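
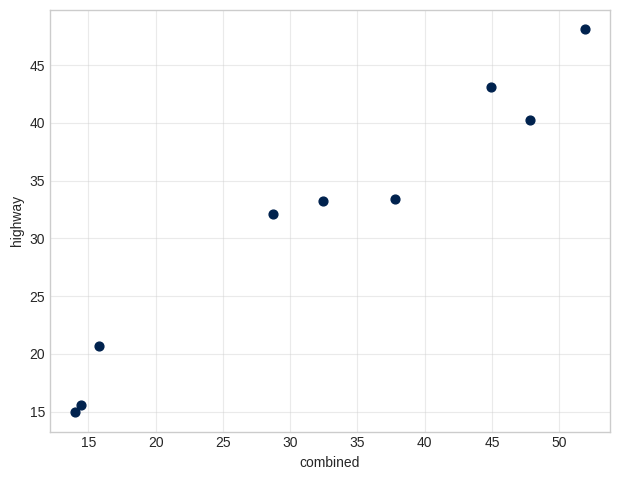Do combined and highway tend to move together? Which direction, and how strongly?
positive, strong

Points are positively correlated; strong (|r| ≈ 1.0).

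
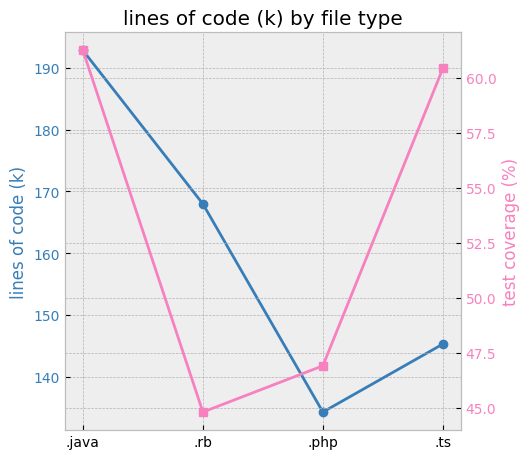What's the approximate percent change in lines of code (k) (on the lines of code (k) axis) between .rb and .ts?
≈ -14.7%

.rb ≈ 170, .ts ≈ 145; (145 − 170) / 170 ≈ -14.7%.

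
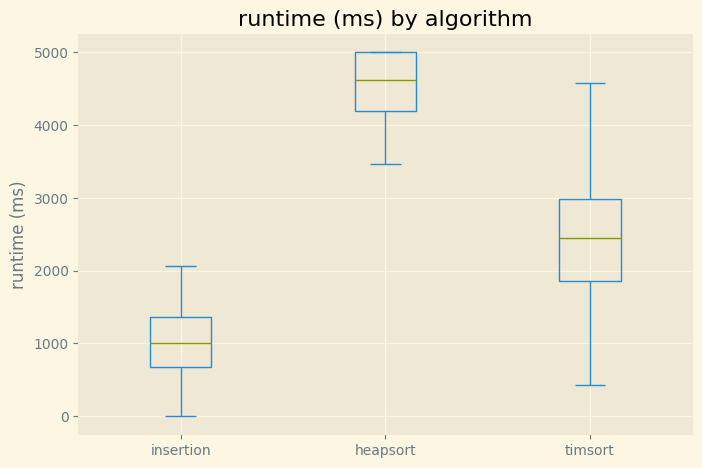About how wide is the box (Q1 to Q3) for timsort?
Q3 ≈ 3000, Q1 ≈ 2000; IQR ≈ 1000.

≈ 1000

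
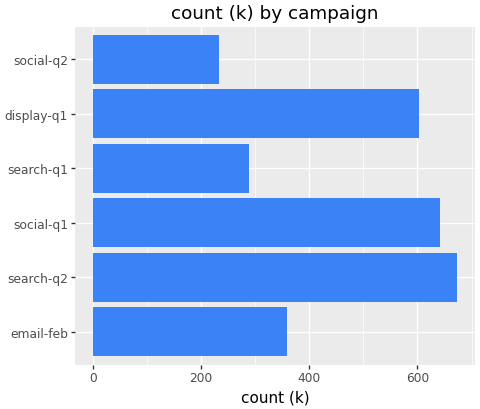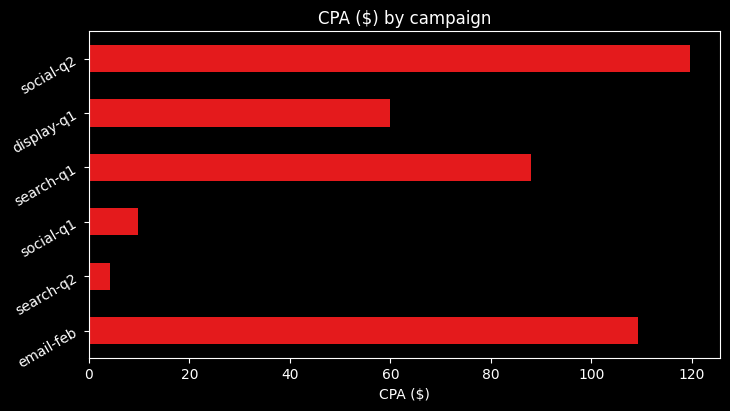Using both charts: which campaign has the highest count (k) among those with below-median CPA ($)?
search-q2

Chart 2 median CPA ($) ≈ 80; below-median campaigns: search-q2, social-q1, display-q1. Among those, search-q2 has the highest count (k) (≈ 700).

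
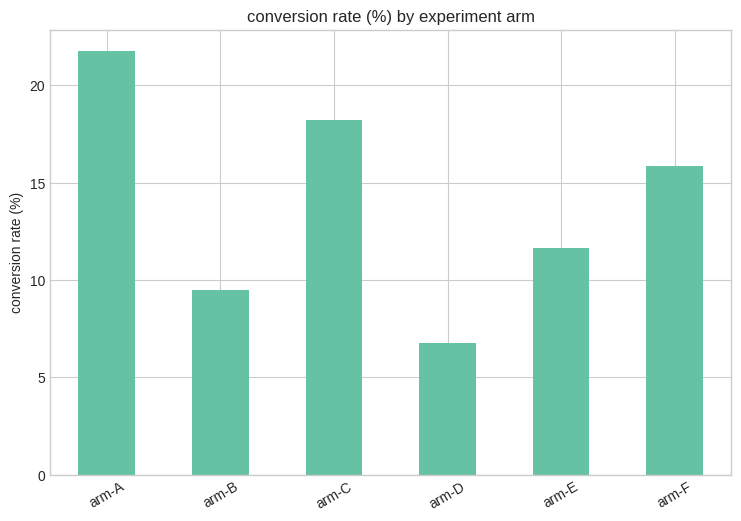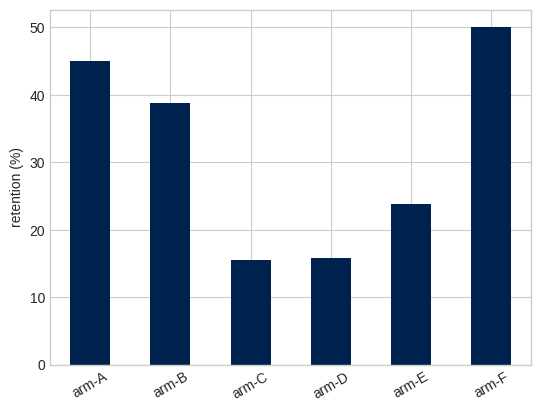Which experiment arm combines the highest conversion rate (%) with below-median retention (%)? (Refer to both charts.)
Chart 2 median retention (%) ≈ 30; below-median experiment arms: arm-C, arm-D, arm-E. Among those, arm-C has the highest conversion rate (%) (≈ 18).

arm-C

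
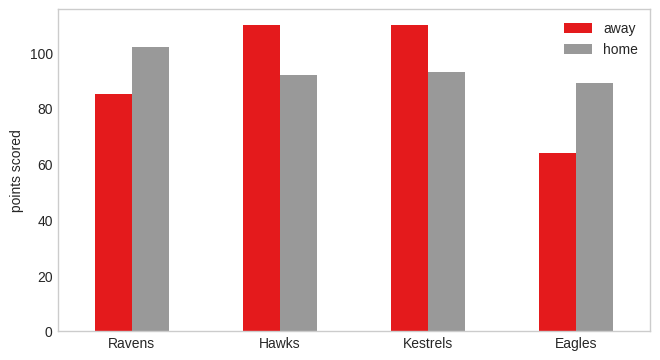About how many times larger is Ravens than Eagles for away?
Ravens ≈ 80, Eagles ≈ 60; 80/60 ≈ 1.33.

≈ 1.33×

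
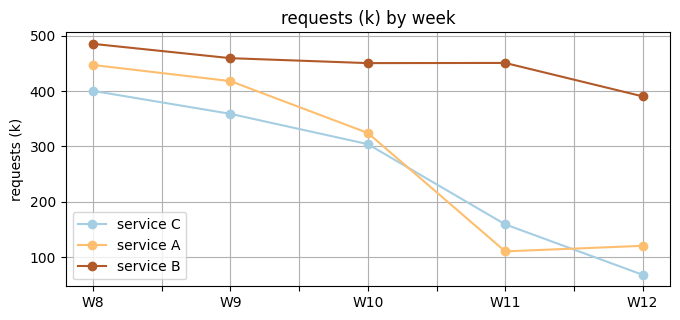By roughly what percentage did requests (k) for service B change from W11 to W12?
W11 ≈ 450, W12 ≈ 400; (400 − 450) / 450 ≈ -11.1%.

≈ -11.1%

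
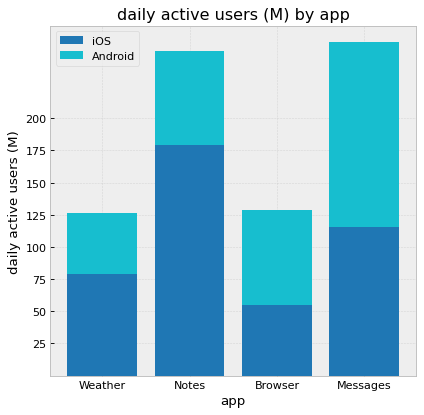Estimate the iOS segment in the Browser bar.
iOS top ≈ 50, bottom ≈ 0; segment ≈ 50.

≈ 50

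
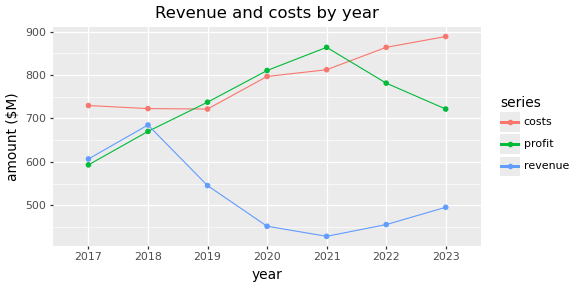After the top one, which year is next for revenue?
2017

Top 3 for revenue: 2018 ≈ 700, 2017 ≈ 600, 2019 ≈ 550.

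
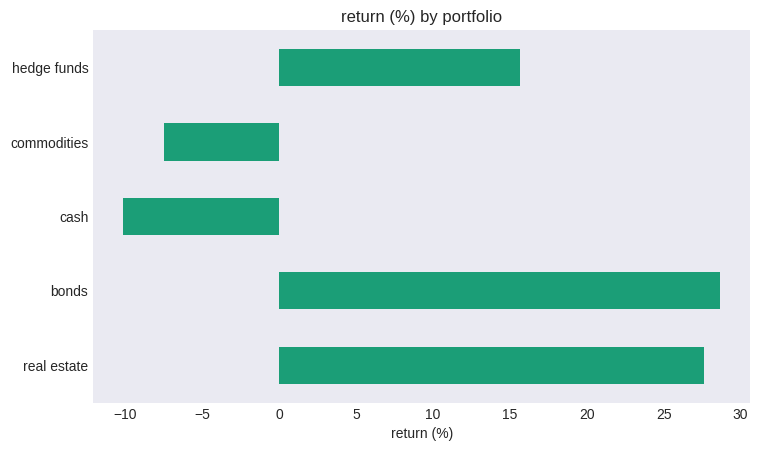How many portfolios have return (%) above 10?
3

Above 10: real estate, bonds, hedge funds.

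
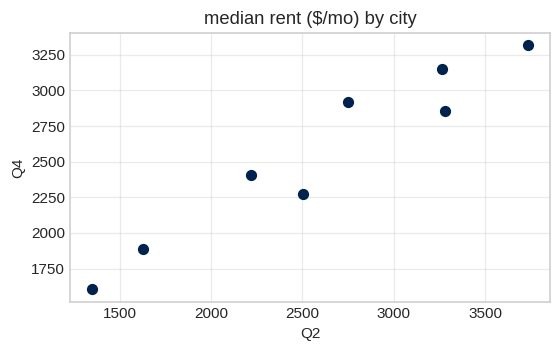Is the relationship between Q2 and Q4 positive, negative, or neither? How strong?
Points are positively correlated; strong (|r| ≈ 1.0).

positive, strong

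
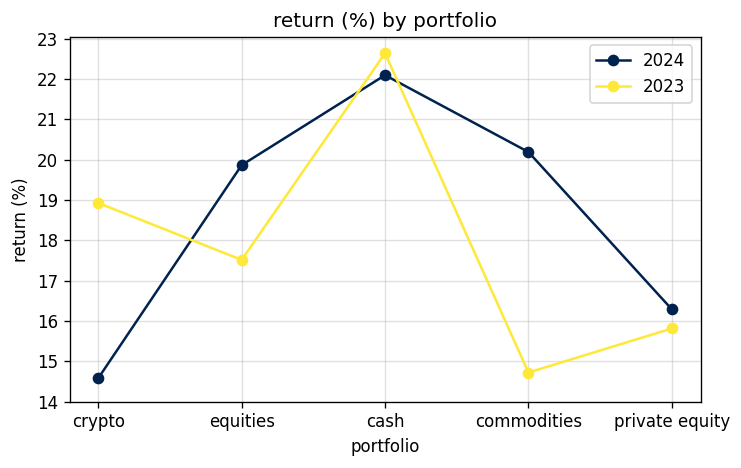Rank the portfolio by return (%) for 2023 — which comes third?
equities

Top 4 for 2023: cash ≈ 23, crypto ≈ 19, equities ≈ 18, private equity ≈ 16.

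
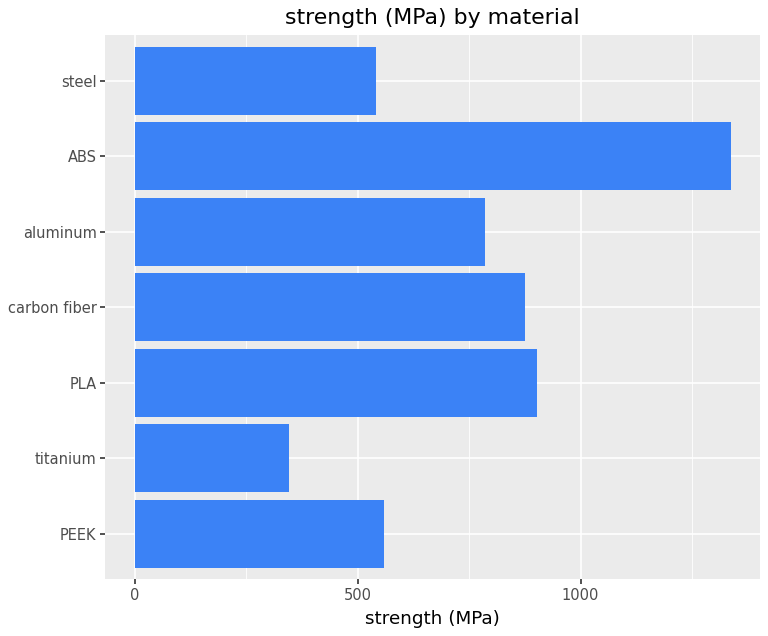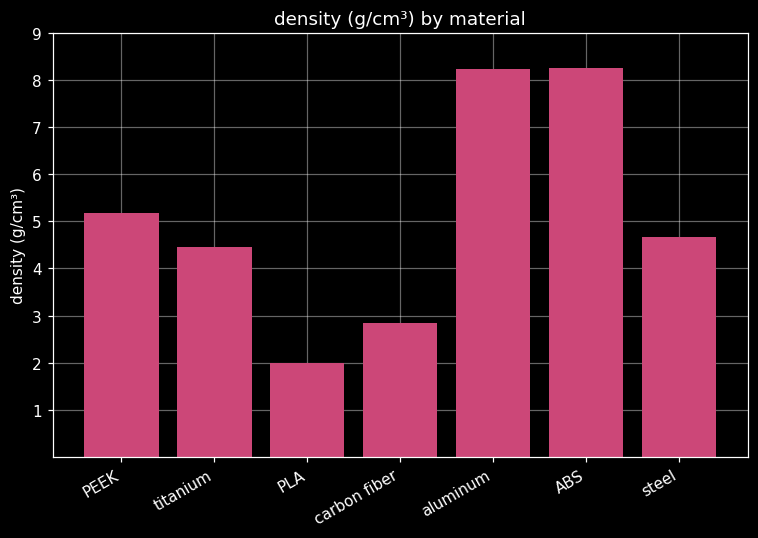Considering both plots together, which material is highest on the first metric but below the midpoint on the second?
PLA

Chart 2 median density (g/cm³) ≈ 5; below-median materials: titanium, PLA, carbon fiber. Among those, PLA has the highest strength (MPa) (≈ 1000).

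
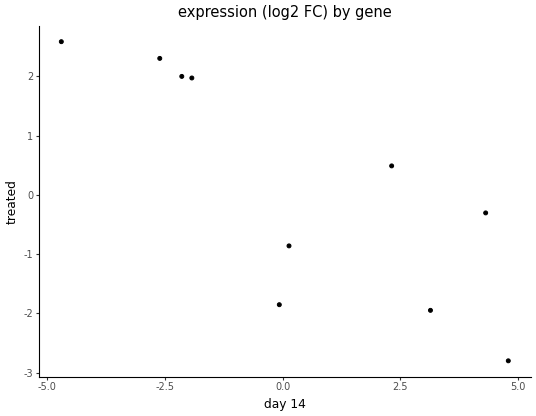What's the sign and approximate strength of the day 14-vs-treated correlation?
Points are negatively correlated; strong (|r| ≈ 0.8).

negative, strong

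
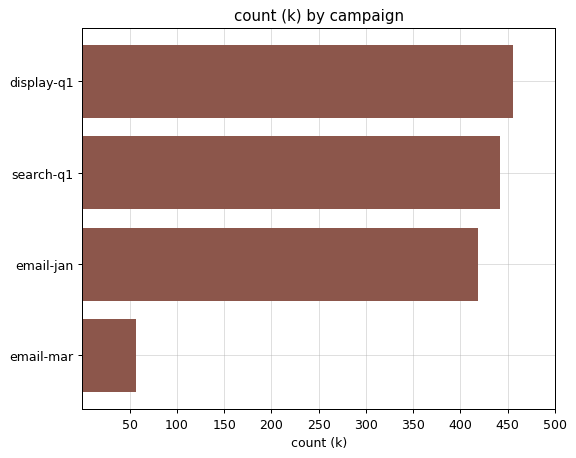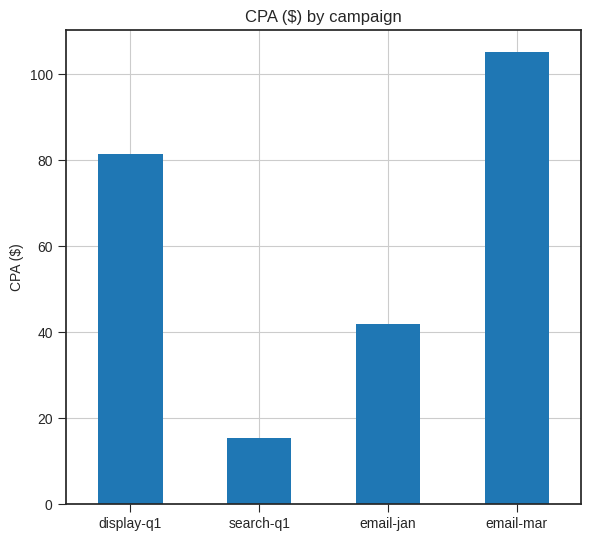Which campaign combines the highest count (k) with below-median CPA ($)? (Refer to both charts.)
Chart 2 median CPA ($) ≈ 60; below-median campaigns: search-q1, email-jan. Among those, search-q1 has the highest count (k) (≈ 450).

search-q1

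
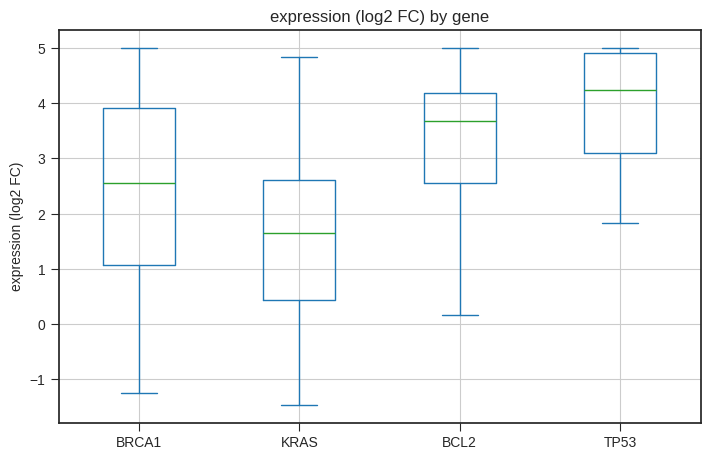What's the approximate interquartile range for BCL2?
≈ 1.5

Q3 ≈ 4.0, Q1 ≈ 2.5; IQR ≈ 1.5.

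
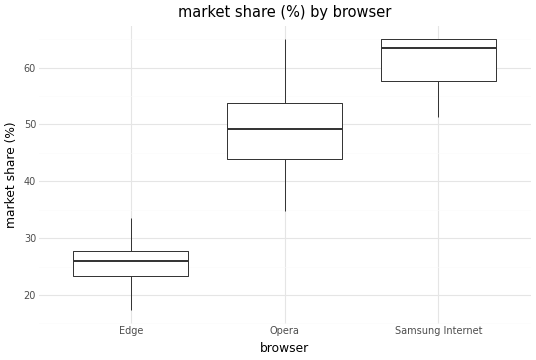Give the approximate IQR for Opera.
Q3 ≈ 55, Q1 ≈ 45; IQR ≈ 10.

≈ 10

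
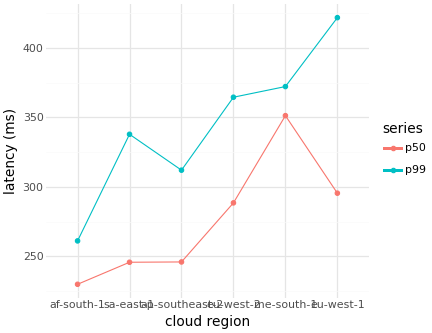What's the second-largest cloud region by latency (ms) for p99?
me-south-1

Top 3 for p99: eu-west-1 ≈ 420, me-south-1 ≈ 380, eu-west-2 ≈ 360.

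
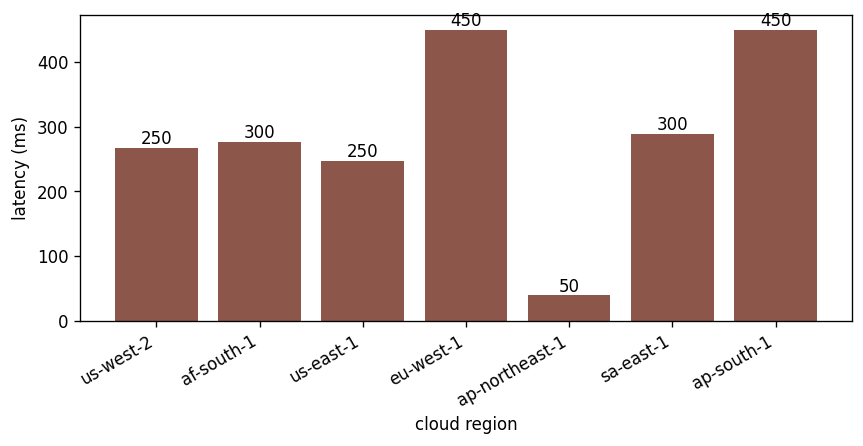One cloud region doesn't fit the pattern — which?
ap-northeast-1 ≈ 50; the rest sit between ≈ 250 and ≈ 450.

ap-northeast-1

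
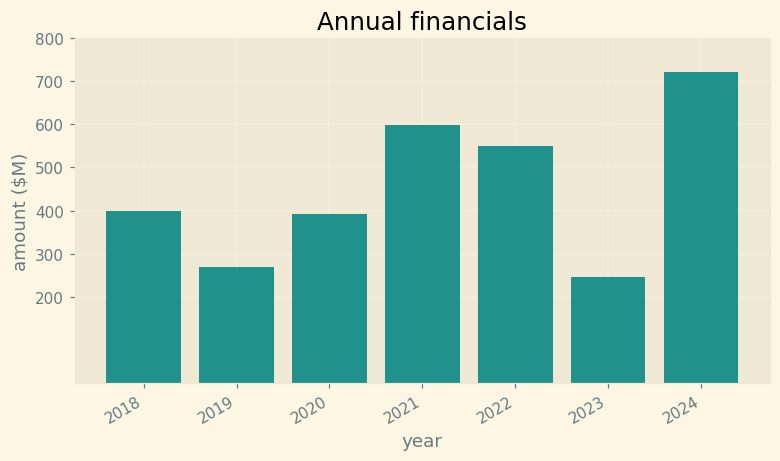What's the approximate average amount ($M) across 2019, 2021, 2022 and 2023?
≈ 400

(300 + 600 + 500 + 200) / 4 ≈ 400.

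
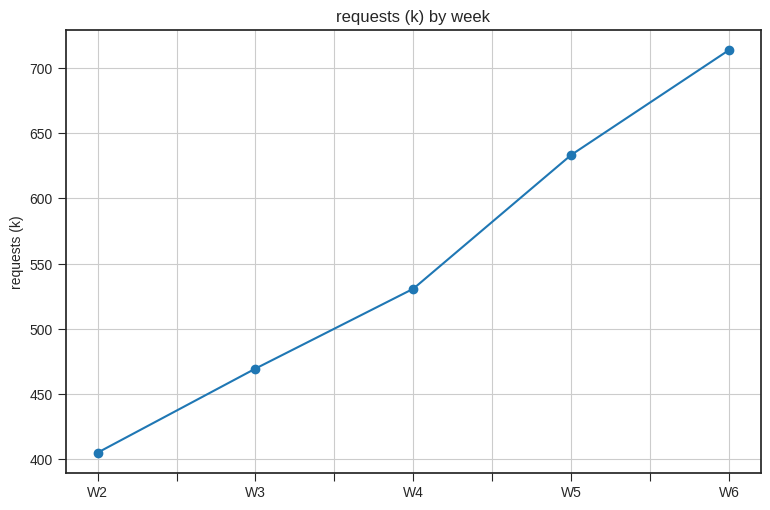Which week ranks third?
Top 4: W6 ≈ 700, W5 ≈ 650, W4 ≈ 550, W3 ≈ 450.

W4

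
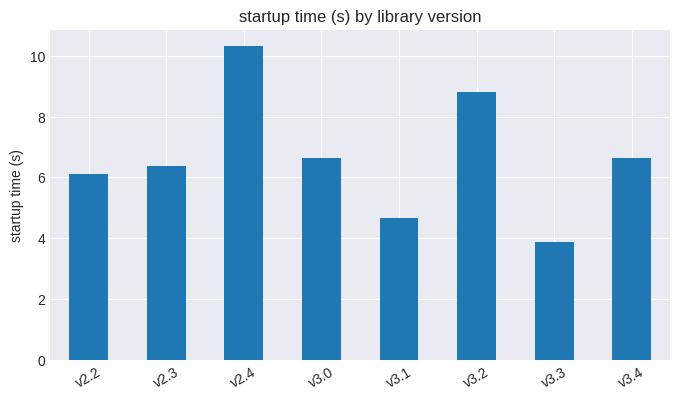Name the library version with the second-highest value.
v3.2

Top 3: v2.4 ≈ 10, v3.2 ≈ 9, v3.4 ≈ 7.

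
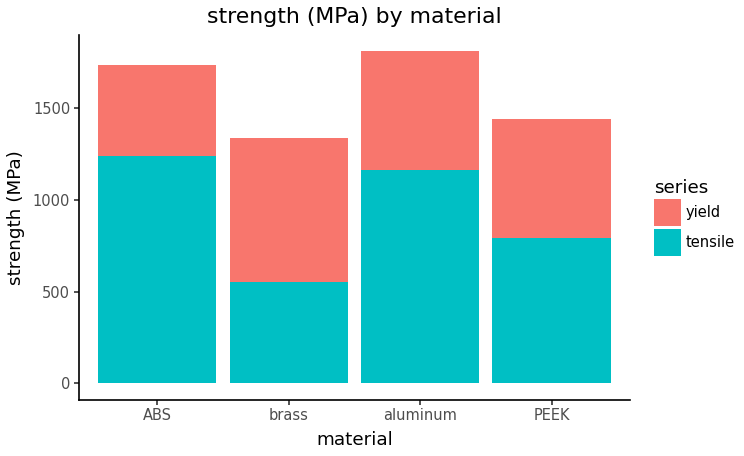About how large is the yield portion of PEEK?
≈ 600

yield top ≈ 1400, bottom ≈ 800; segment ≈ 600.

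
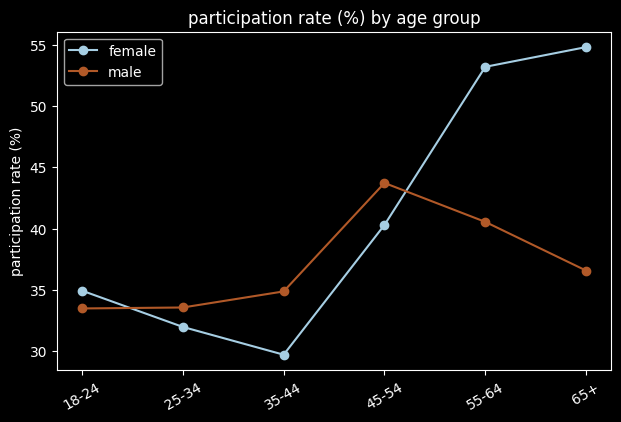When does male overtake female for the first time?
25-34

18-24: male ≈ 35 vs female ≈ 35 (not yet); 25-34: male ≈ 35 vs female ≈ 30 (first crossover).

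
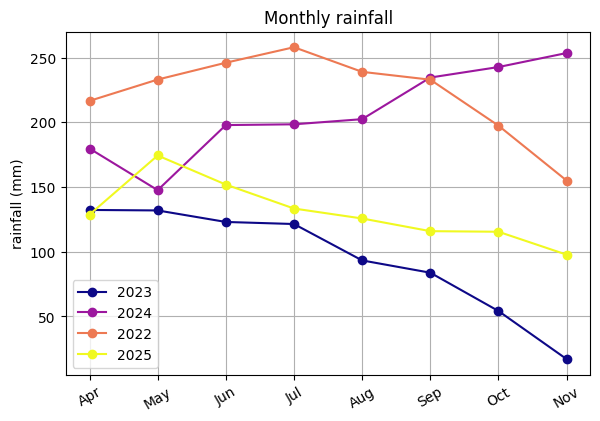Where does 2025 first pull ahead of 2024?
Apr: 2025 ≈ 125 vs 2024 ≈ 175 (not yet); May: 2025 ≈ 175 vs 2024 ≈ 150 (first crossover).

May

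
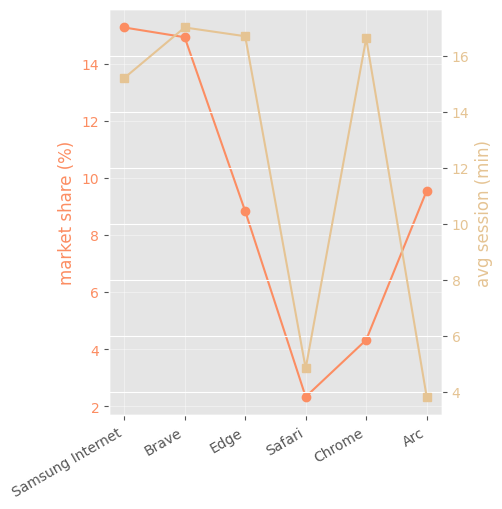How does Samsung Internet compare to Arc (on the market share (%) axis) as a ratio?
≈ 1.6×

Samsung Internet ≈ 16, Arc ≈ 10; 16/10 ≈ 1.6.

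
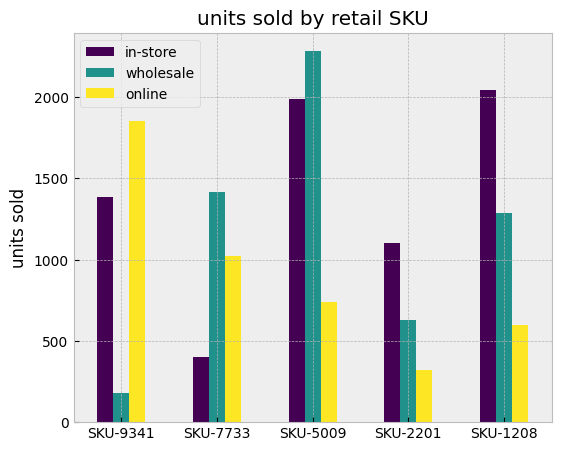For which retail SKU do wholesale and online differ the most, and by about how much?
SKU-9341, ≈ 1600

SKU-9341: wholesale ≈ 200, online ≈ 1800 → gap ≈ 1600. Next-largest (SKU-5009) is only ≈ 1400.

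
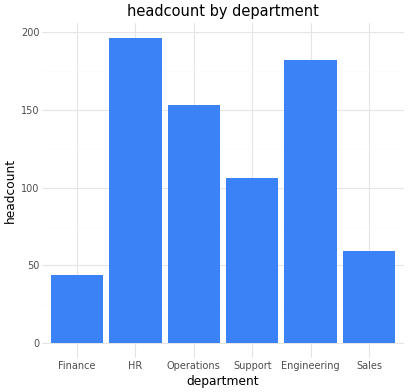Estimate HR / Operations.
≈ 1.25×

HR ≈ 200, Operations ≈ 160; 200/160 ≈ 1.25.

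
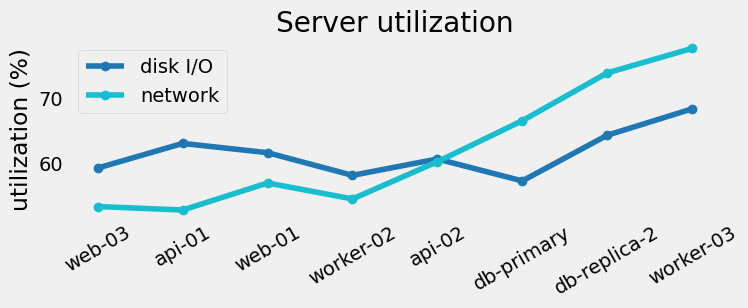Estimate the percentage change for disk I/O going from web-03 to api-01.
≈ +8.3%

web-03 ≈ 60, api-01 ≈ 65; (65 − 60) / 60 ≈ +8.3%.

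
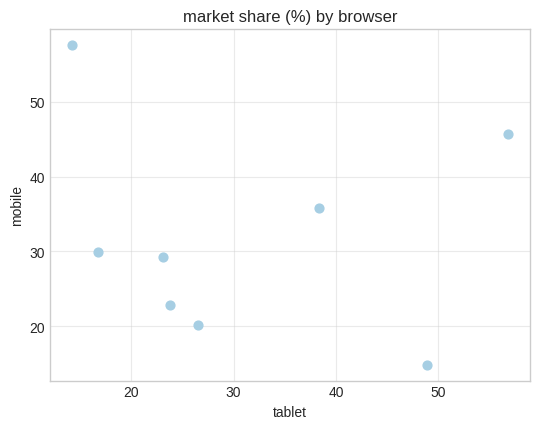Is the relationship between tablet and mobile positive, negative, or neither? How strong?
Points are roughly uncorrelated; weak (|r| ≈ 0.1).

no clear correlation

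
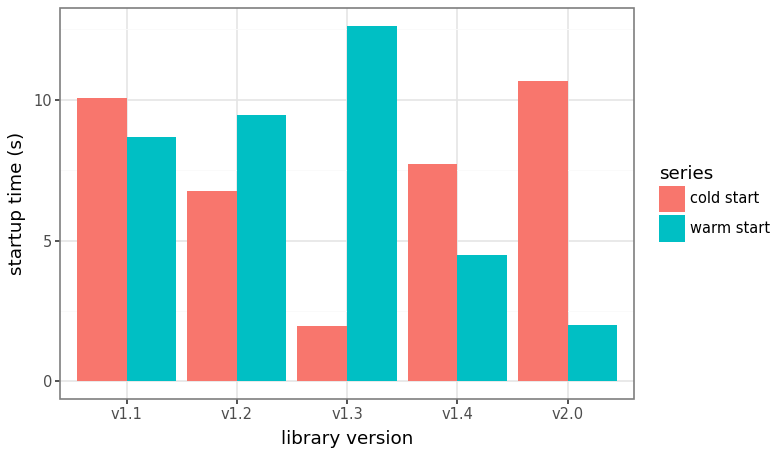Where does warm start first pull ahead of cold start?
v1.1: warm start ≈ 8 vs cold start ≈ 10 (not yet); v1.2: warm start ≈ 10 vs cold start ≈ 6 (first crossover).

v1.2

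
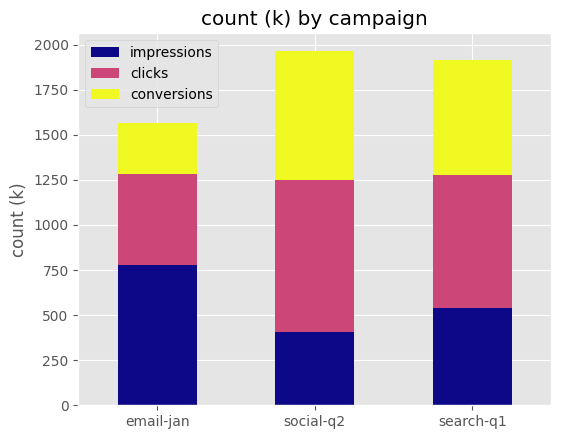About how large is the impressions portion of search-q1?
impressions top ≈ 600, bottom ≈ 0; segment ≈ 600.

≈ 600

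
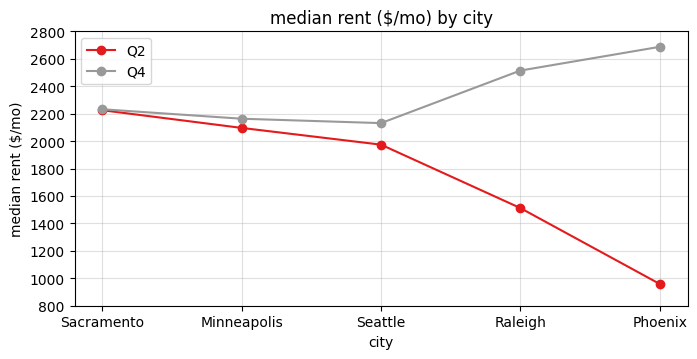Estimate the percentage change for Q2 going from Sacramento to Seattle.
≈ -9.1%

Sacramento ≈ 2200, Seattle ≈ 2000; (2000 − 2200) / 2200 ≈ -9.1%.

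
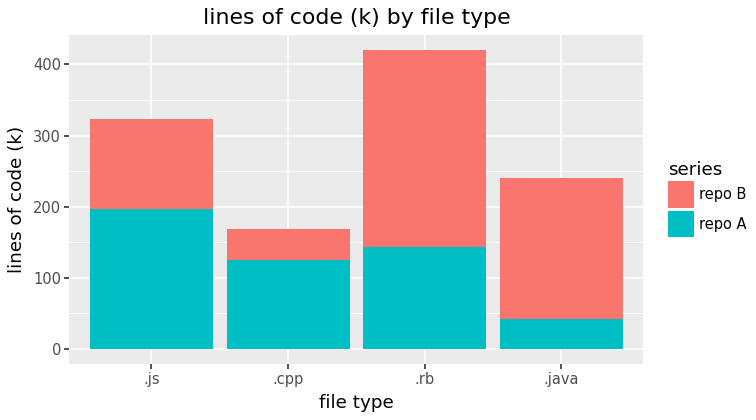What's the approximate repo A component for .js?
≈ 200

repo A top ≈ 200, bottom ≈ 0; segment ≈ 200.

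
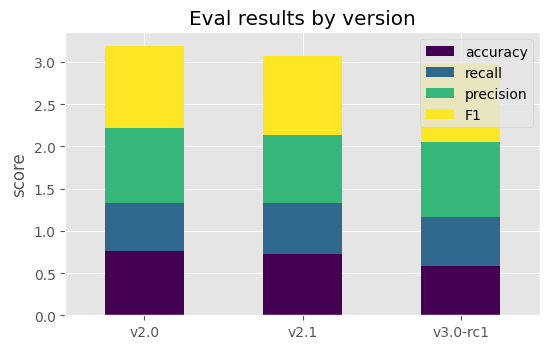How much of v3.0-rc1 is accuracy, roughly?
≈ 0.5

accuracy top ≈ 0.5, bottom ≈ 0.0; segment ≈ 0.5.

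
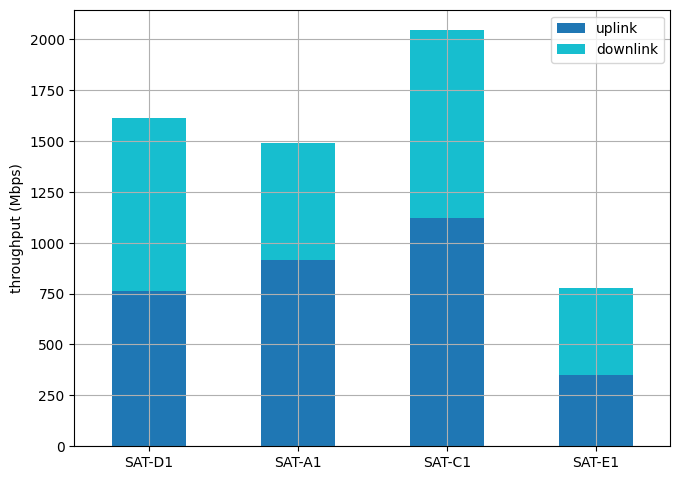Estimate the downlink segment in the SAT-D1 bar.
≈ 800

downlink top ≈ 1600, bottom ≈ 800; segment ≈ 800.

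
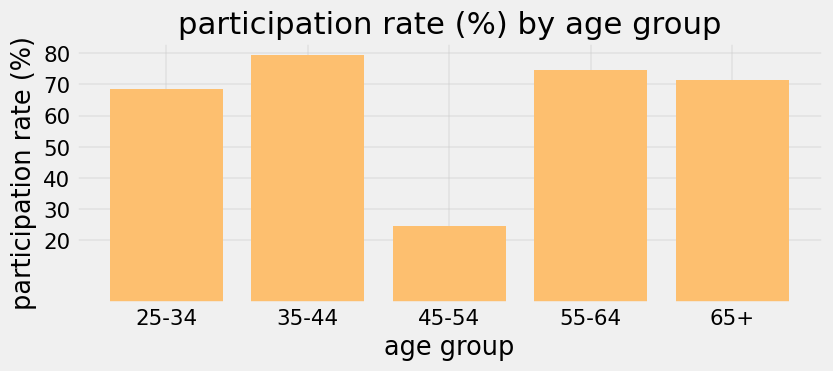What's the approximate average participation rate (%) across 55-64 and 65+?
(70 + 70) / 2 ≈ 70.

≈ 70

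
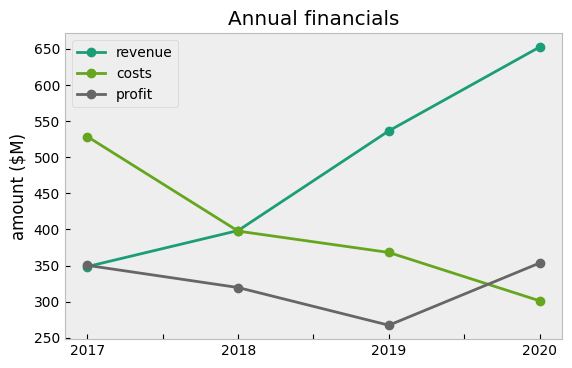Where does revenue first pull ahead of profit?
2018

2017: revenue ≈ 350 vs profit ≈ 350 (not yet); 2018: revenue ≈ 400 vs profit ≈ 300 (first crossover).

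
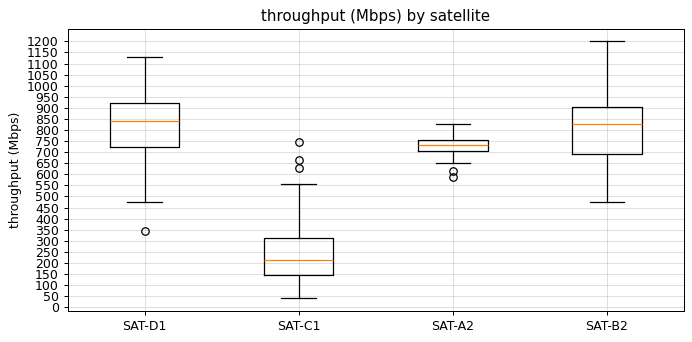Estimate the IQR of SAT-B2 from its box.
≈ 200

Q3 ≈ 900, Q1 ≈ 700; IQR ≈ 200.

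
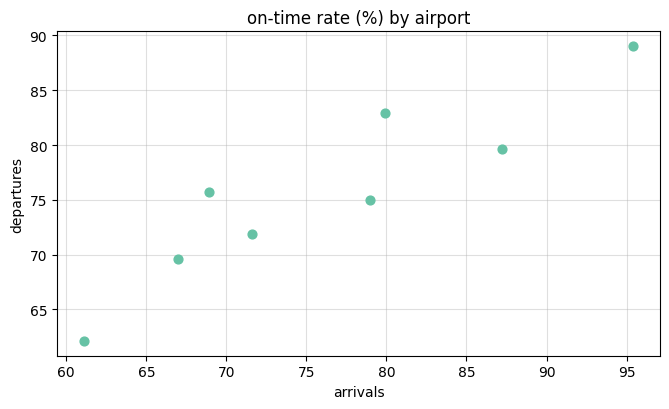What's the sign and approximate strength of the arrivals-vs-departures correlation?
positive, strong

Points are positively correlated; strong (|r| ≈ 0.9).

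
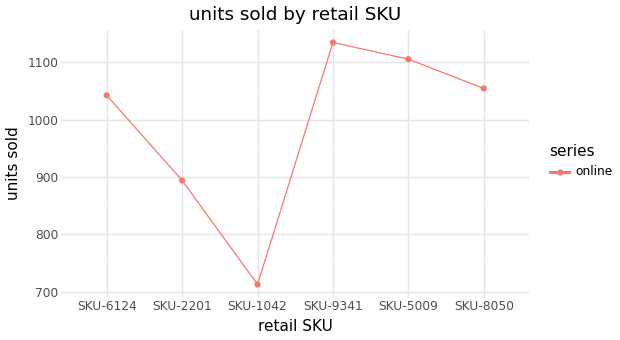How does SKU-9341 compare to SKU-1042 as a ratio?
SKU-9341 ≈ 1150, SKU-1042 ≈ 700; 1150/700 ≈ 1.64.

≈ 1.64×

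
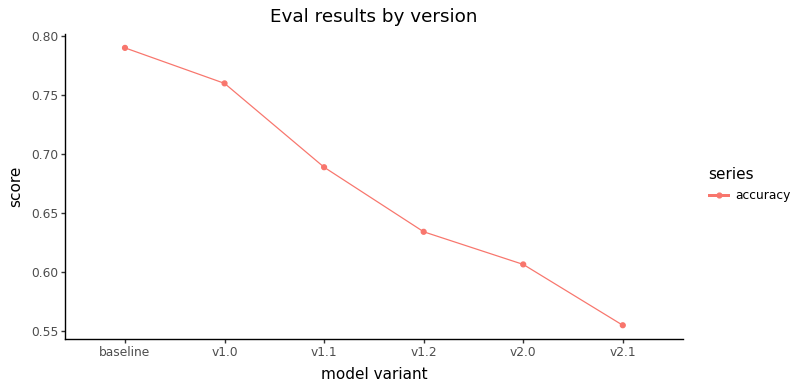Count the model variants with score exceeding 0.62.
4

Above 0.62: baseline, v1.0, v1.1, v1.2.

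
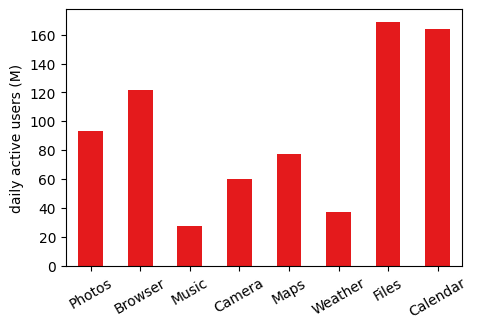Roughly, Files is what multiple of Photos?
≈ 1.6×

Files ≈ 160, Photos ≈ 100; 160/100 ≈ 1.6.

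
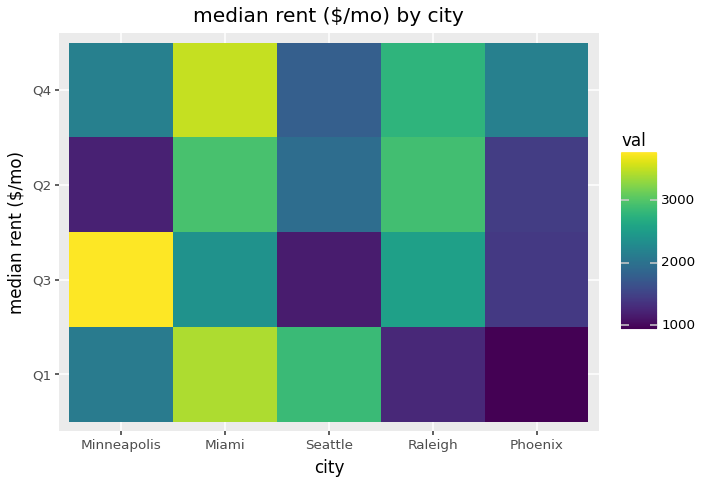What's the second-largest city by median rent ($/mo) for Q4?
Top 3 for Q4: Miami ≈ 3500, Raleigh ≈ 3000, Phoenix ≈ 2000.

Raleigh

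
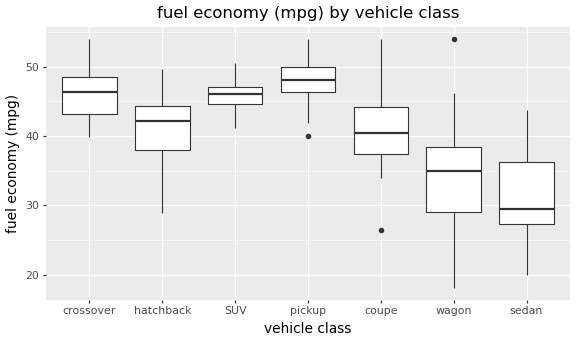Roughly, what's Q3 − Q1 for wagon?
≈ 10

Q3 ≈ 38, Q1 ≈ 28; IQR ≈ 10.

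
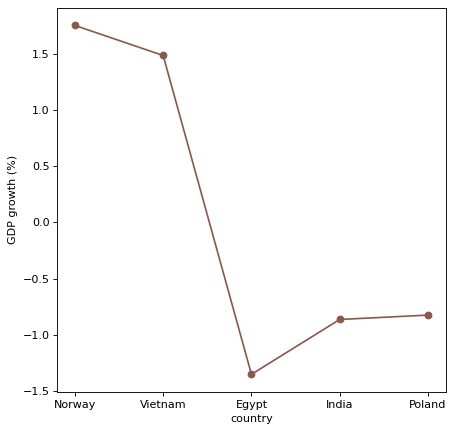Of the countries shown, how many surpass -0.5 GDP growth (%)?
Above -0.5: Norway, Vietnam.

2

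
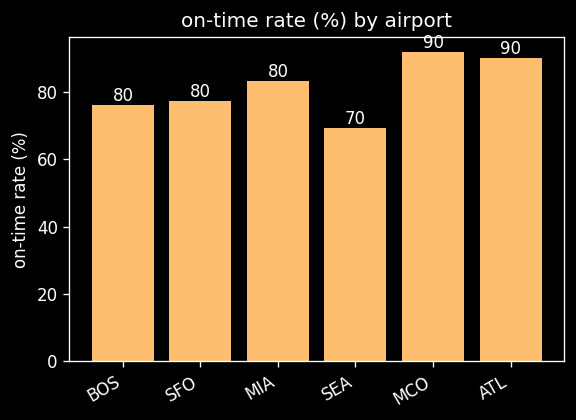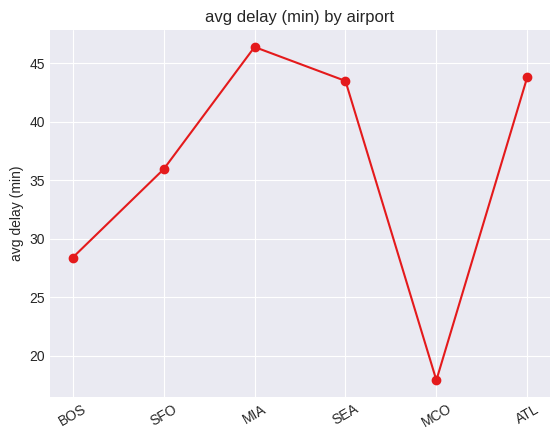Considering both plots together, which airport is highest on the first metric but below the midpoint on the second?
Chart 2 median avg delay (min) ≈ 40; below-median airports: BOS, SFO, MCO. Among those, MCO has the highest on-time rate (%) (≈ 90).

MCO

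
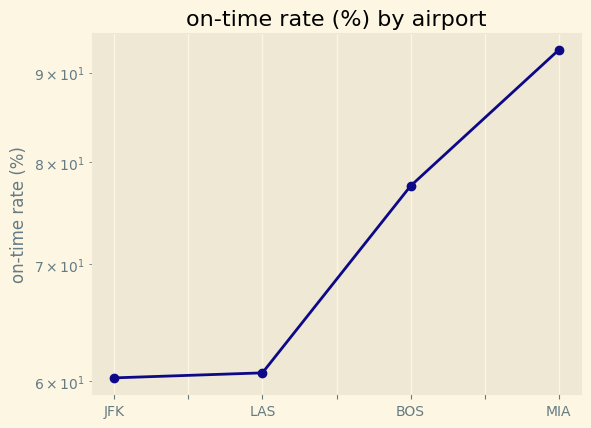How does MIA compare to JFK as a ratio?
≈ 1.58×

MIA ≈ 95, JFK ≈ 60; 95/60 ≈ 1.58.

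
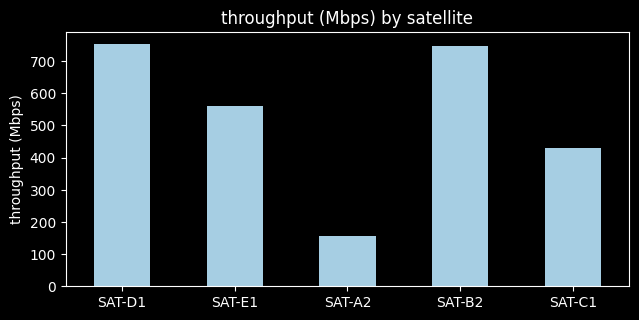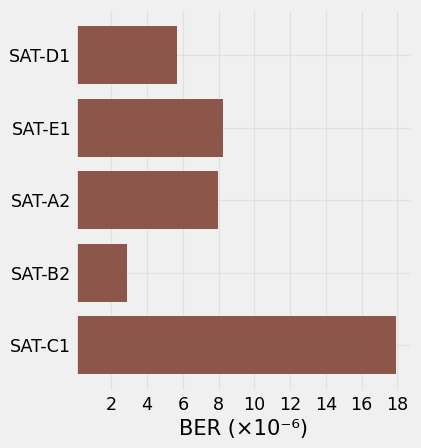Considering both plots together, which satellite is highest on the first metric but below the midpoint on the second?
Chart 2 median BER (×10⁻⁶) ≈ 8; below-median satellites: SAT-D1, SAT-B2. Among those, SAT-D1 has the highest throughput (Mbps) (≈ 800).

SAT-D1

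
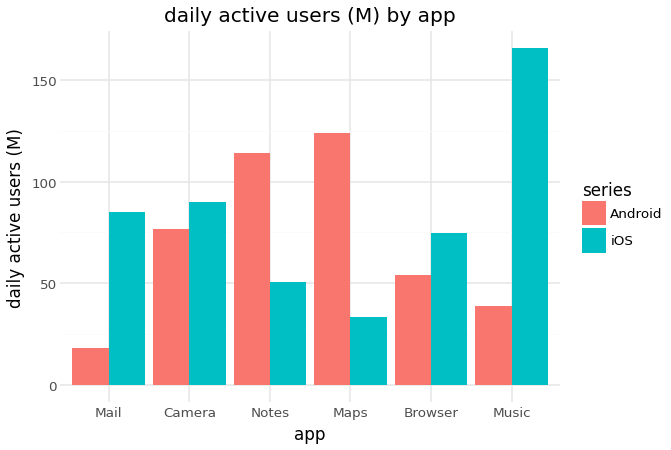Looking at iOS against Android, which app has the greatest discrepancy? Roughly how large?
Music, ≈ 120 M

Music: iOS ≈ 160, Android ≈ 40 → gap ≈ 120. Next-largest (Maps) is only ≈ 80.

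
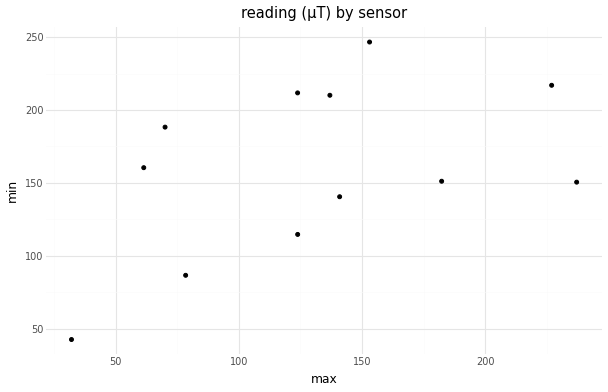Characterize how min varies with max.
positive, moderate

Points are positively correlated; moderate (|r| ≈ 0.5).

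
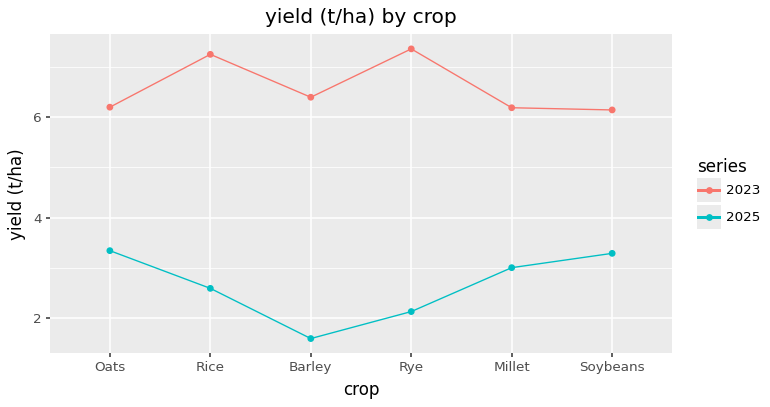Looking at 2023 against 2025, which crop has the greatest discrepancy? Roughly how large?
Rye, ≈ 5.5 t/ha

Rye: 2023 ≈ 7.5, 2025 ≈ 2.0 → gap ≈ 5.5. Next-largest (Barley) is only ≈ 5.0.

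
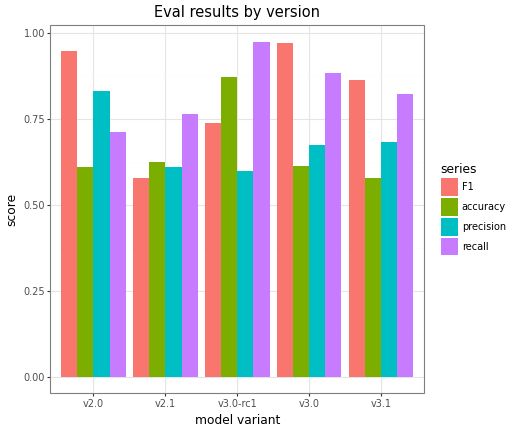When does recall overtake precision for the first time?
v2.1

v2.0: recall ≈ 0.7 vs precision ≈ 0.8 (not yet); v2.1: recall ≈ 0.8 vs precision ≈ 0.6 (first crossover).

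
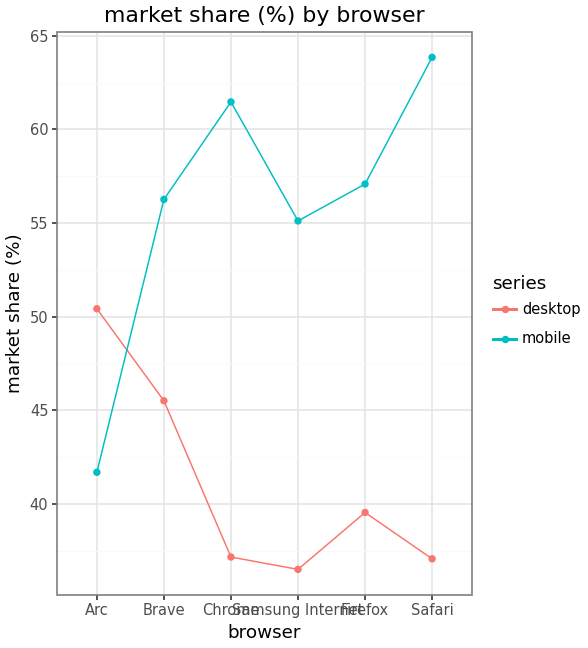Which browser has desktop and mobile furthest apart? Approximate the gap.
Safari: desktop ≈ 35, mobile ≈ 65 → gap ≈ 30. Next-largest (Chrome) is only ≈ 25.

Safari, ≈ 30 %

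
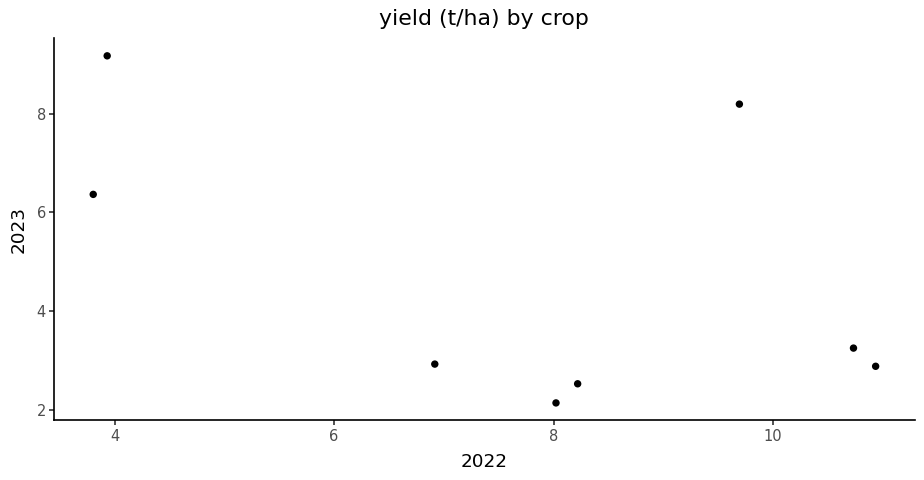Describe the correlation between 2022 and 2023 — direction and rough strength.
negative, moderate

Points are negatively correlated; moderate (|r| ≈ 0.5).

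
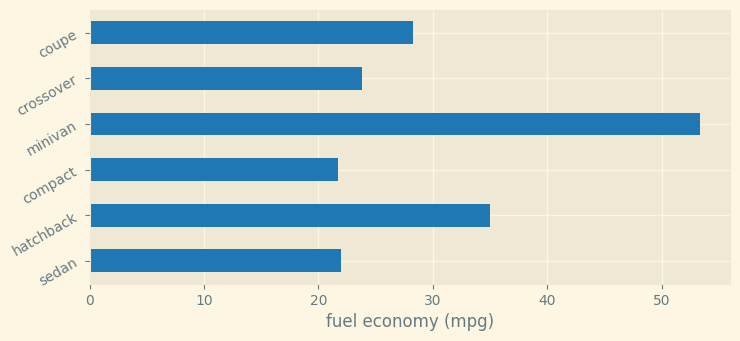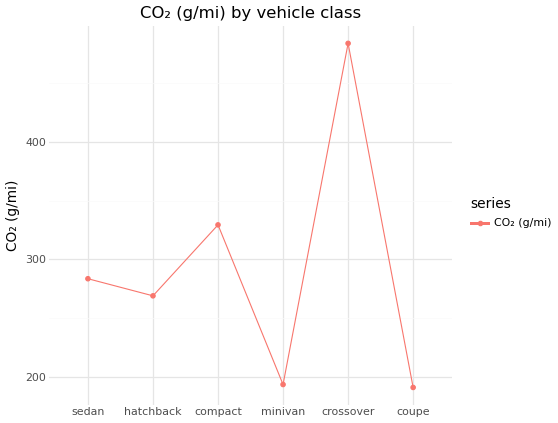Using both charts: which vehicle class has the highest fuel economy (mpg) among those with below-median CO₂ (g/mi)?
Chart 2 median CO₂ (g/mi) ≈ 300; below-median vehicle classes: hatchback, minivan, coupe. Among those, minivan has the highest fuel economy (mpg) (≈ 55).

minivan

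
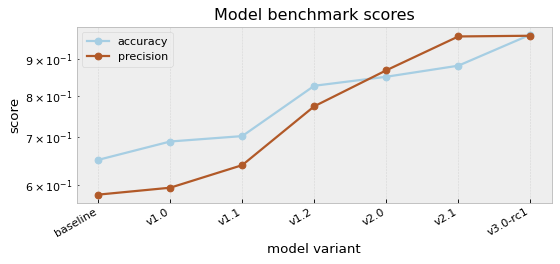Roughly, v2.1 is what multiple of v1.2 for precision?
v2.1 ≈ 0.95, v1.2 ≈ 0.75; 0.95/0.75 ≈ 1.27.

≈ 1.27×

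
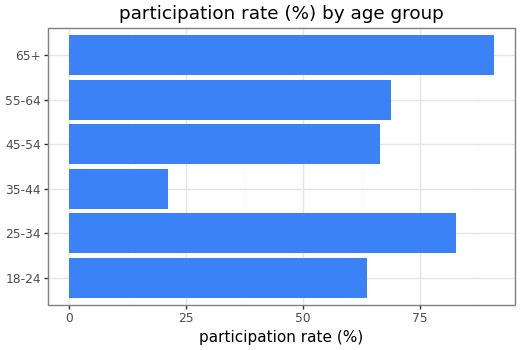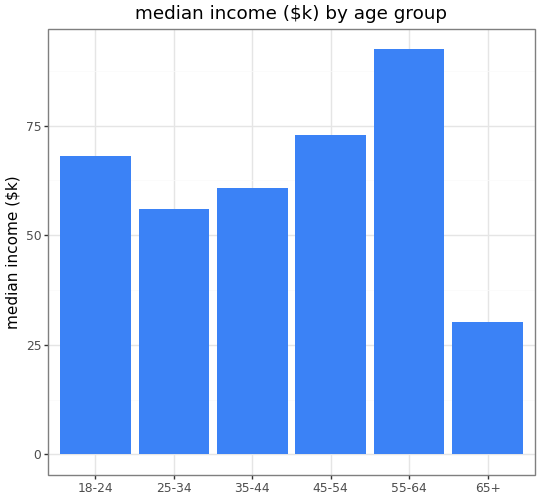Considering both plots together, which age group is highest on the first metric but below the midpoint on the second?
Chart 2 median median income ($k) ≈ 60; below-median age groups: 25-34, 35-44, 65+. Among those, 65+ has the highest participation rate (%) (≈ 90).

65+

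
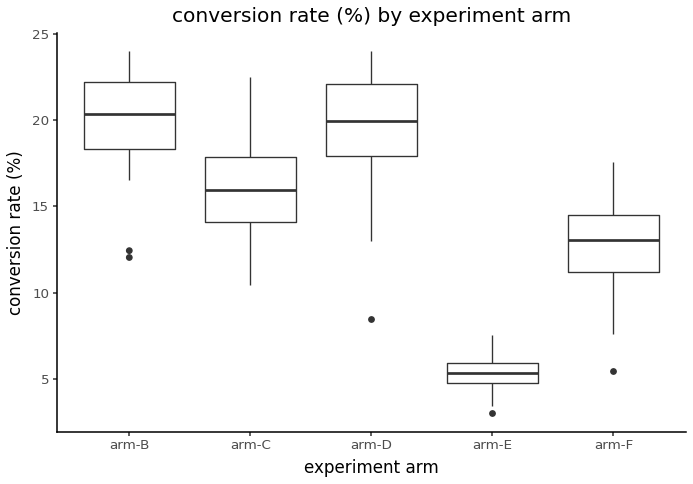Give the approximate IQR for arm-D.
≈ 4

Q3 ≈ 22, Q1 ≈ 18; IQR ≈ 4.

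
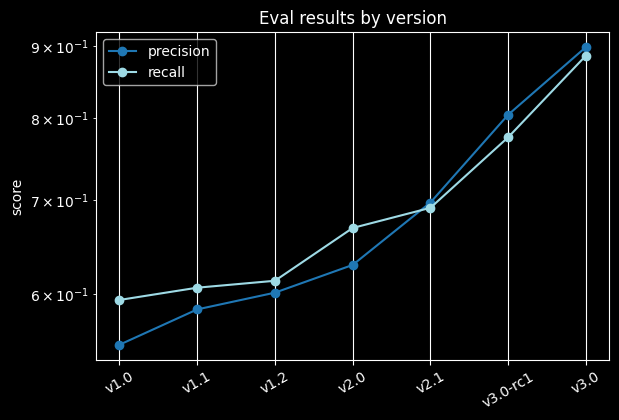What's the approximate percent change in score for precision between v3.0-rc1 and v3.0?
v3.0-rc1 ≈ 0.80, v3.0 ≈ 0.90; (0.90 − 0.80) / 0.80 ≈ +12.5%.

≈ +12.5%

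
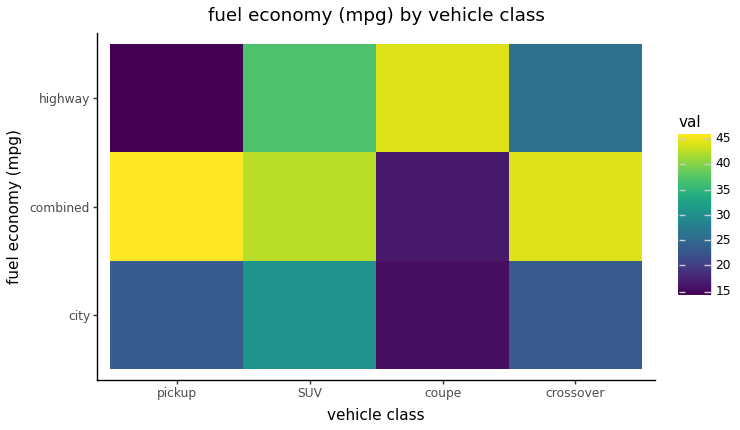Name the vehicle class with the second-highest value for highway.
SUV

Top 3 for highway: coupe ≈ 45, SUV ≈ 35, crossover ≈ 25.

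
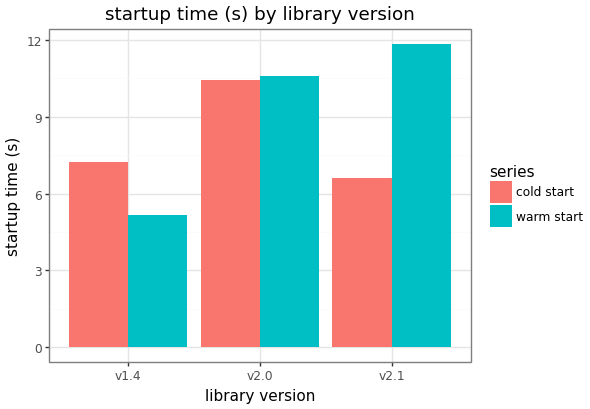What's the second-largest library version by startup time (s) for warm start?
v2.0

Top 3 for warm start: v2.1 ≈ 12, v2.0 ≈ 11, v1.4 ≈ 5.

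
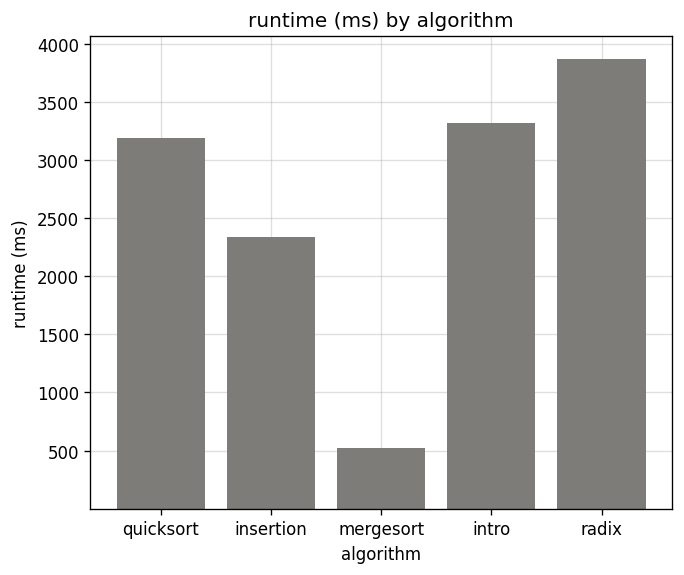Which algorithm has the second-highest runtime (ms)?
intro

Top 3: radix ≈ 4000, intro ≈ 3500, quicksort ≈ 3000.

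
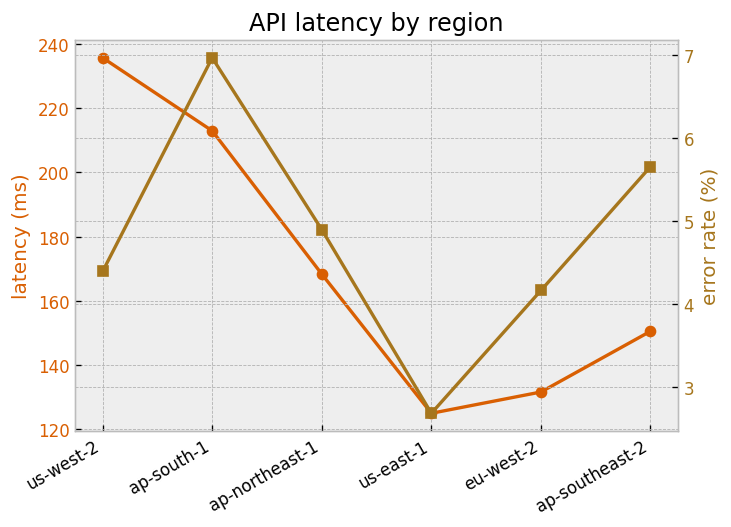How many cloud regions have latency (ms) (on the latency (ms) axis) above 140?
Above 140: us-west-2, ap-south-1, ap-northeast-1, ap-southeast-2.

4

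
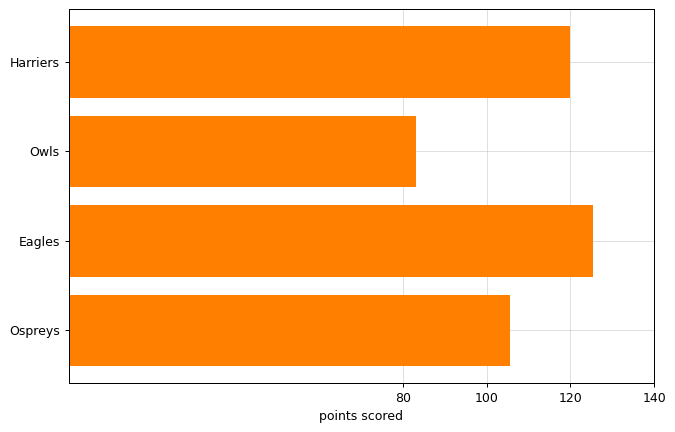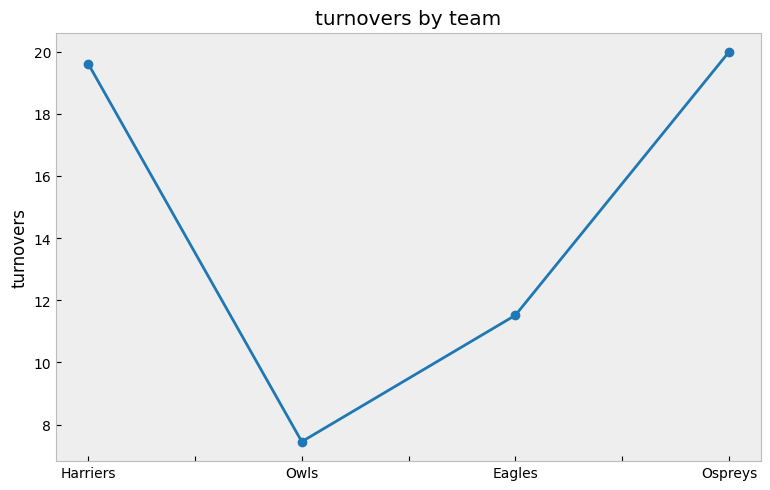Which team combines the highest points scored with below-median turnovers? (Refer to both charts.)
Chart 2 median turnovers ≈ 16; below-median teams: Owls, Eagles. Among those, Eagles has the highest points scored (≈ 120).

Eagles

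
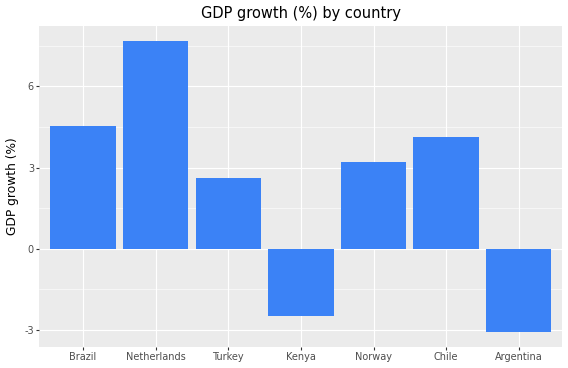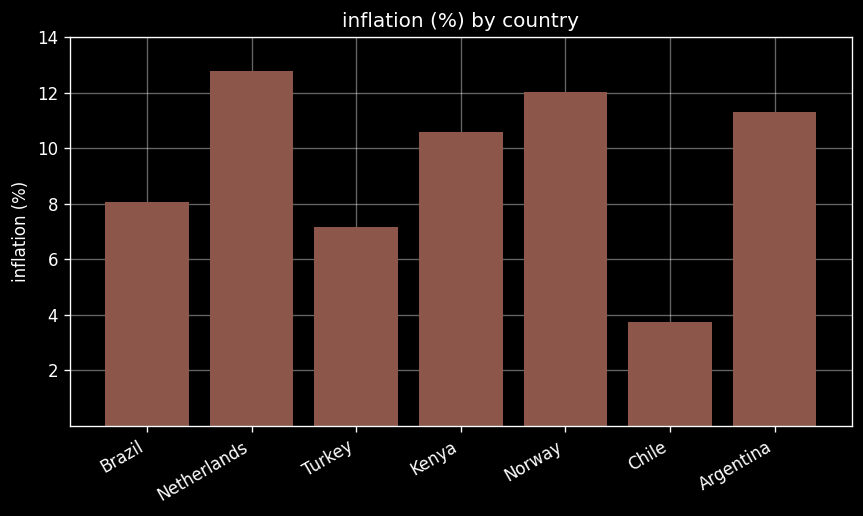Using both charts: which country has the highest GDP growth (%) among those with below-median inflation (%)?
Chart 2 median inflation (%) ≈ 10; below-median countries: Brazil, Turkey, Chile. Among those, Brazil has the highest GDP growth (%) (≈ 5).

Brazil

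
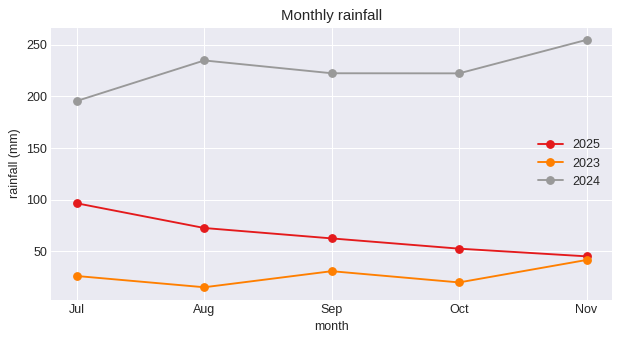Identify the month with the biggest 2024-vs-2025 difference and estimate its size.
Nov, ≈ 220 mm

Nov: 2024 ≈ 260, 2025 ≈ 40 → gap ≈ 220. Next-largest (Oct) is only ≈ 160.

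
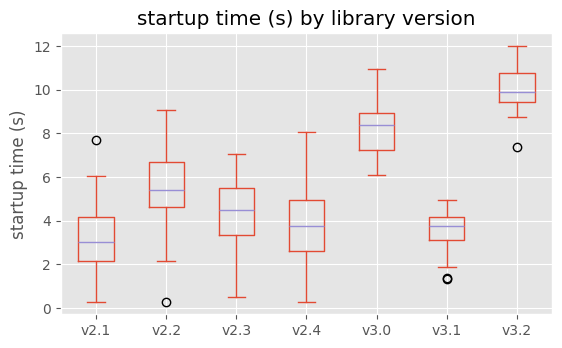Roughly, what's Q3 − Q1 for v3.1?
≈ 1

Q3 ≈ 4, Q1 ≈ 3; IQR ≈ 1.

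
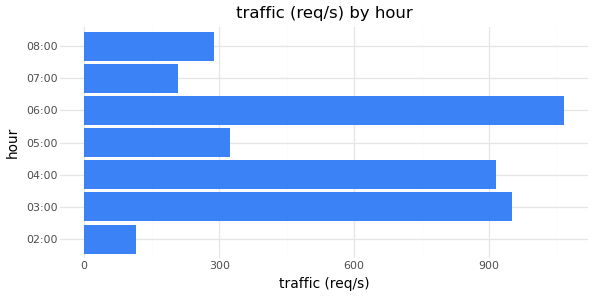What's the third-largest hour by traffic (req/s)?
04:00

Top 4: 06:00 ≈ 1100, 03:00 ≈ 1000, 04:00 ≈ 900, 05:00 ≈ 300.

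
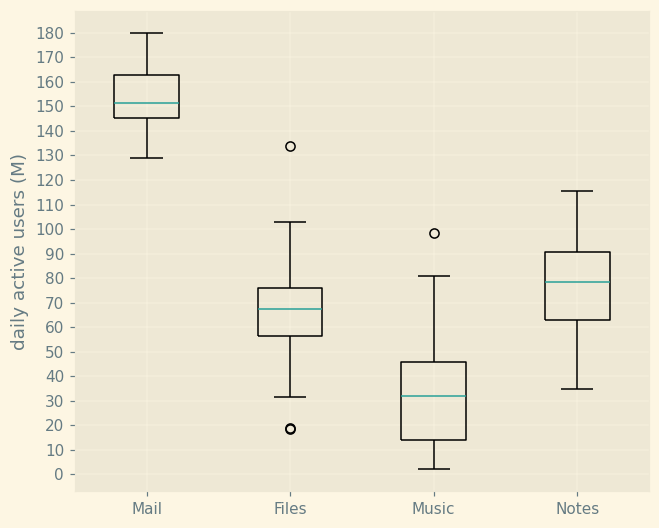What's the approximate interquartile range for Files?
≈ 20

Q3 ≈ 80, Q1 ≈ 60; IQR ≈ 20.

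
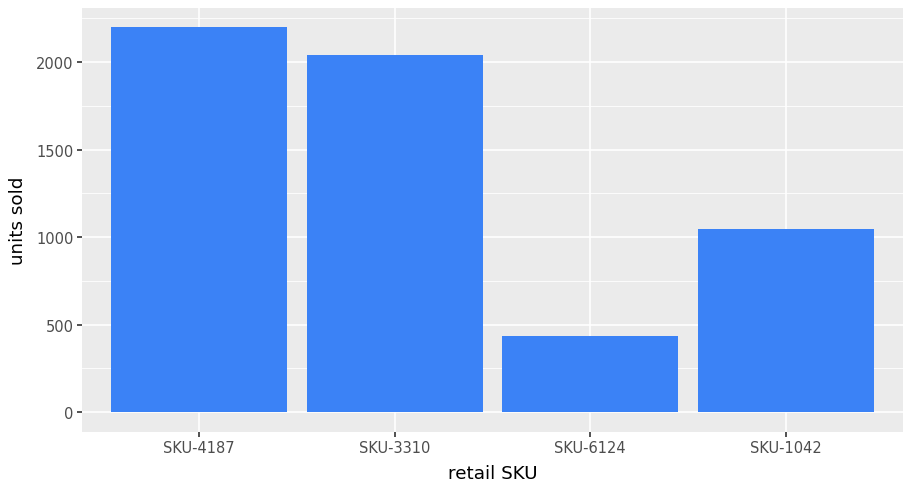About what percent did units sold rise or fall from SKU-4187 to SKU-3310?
≈ -9.1%

SKU-4187 ≈ 2200, SKU-3310 ≈ 2000; (2000 − 2200) / 2200 ≈ -9.1%.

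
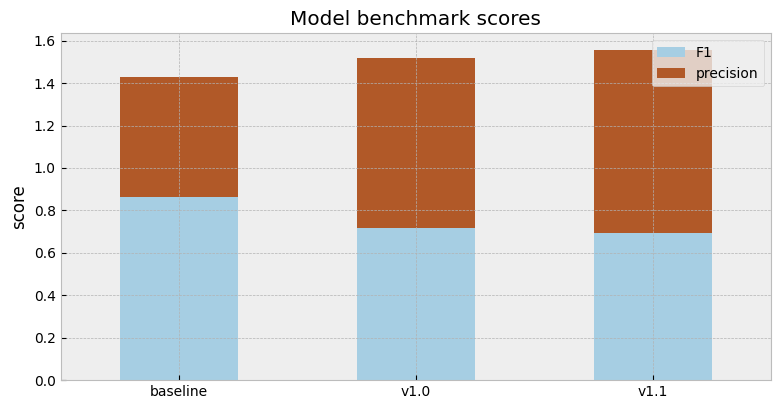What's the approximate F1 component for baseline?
≈ 0.8

F1 top ≈ 0.8, bottom ≈ 0.0; segment ≈ 0.8.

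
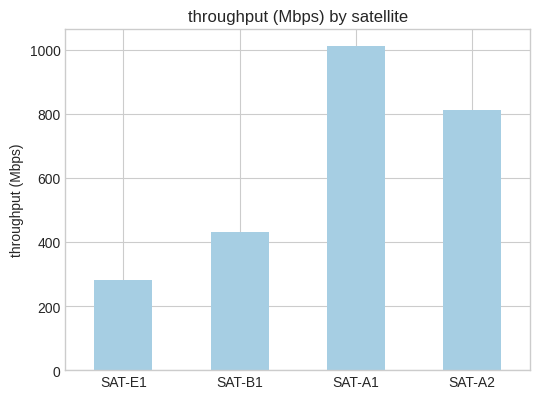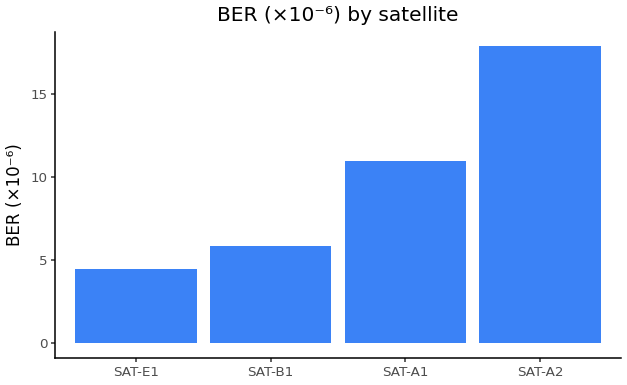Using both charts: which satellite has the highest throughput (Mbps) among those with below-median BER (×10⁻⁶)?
Chart 2 median BER (×10⁻⁶) ≈ 8; below-median satellites: SAT-E1, SAT-B1. Among those, SAT-B1 has the highest throughput (Mbps) (≈ 400).

SAT-B1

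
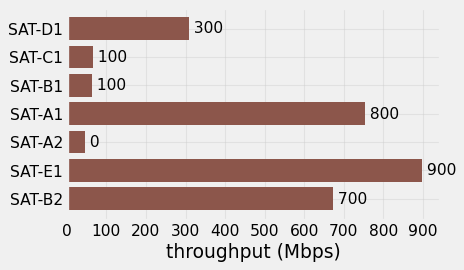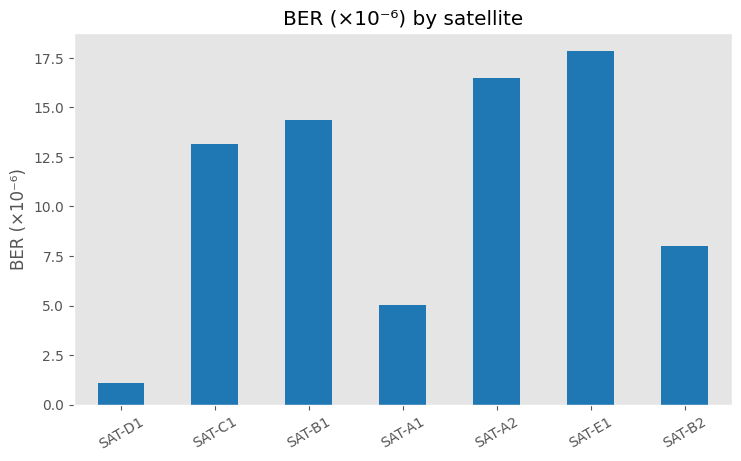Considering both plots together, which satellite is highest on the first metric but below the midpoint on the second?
SAT-A1

Chart 2 median BER (×10⁻⁶) ≈ 14; below-median satellites: SAT-D1, SAT-A1, SAT-B2. Among those, SAT-A1 has the highest throughput (Mbps) (≈ 800).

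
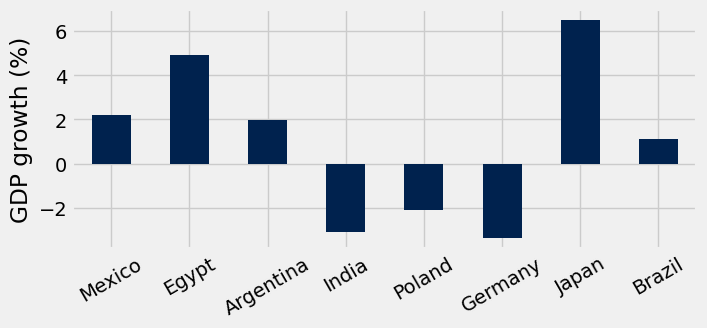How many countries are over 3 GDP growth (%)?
Above 3: Egypt, Japan.

2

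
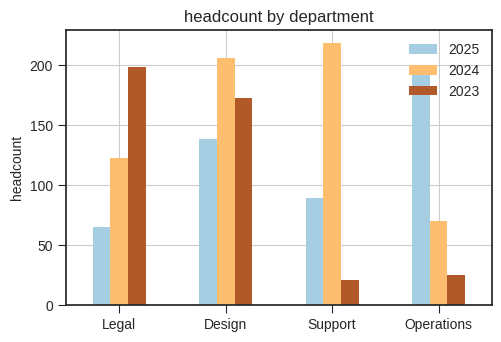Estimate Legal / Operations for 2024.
≈ 1.5×

Legal ≈ 120, Operations ≈ 80; 120/80 ≈ 1.5.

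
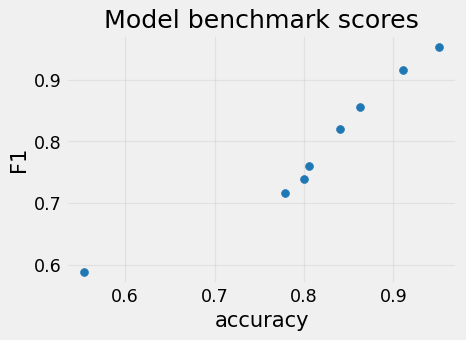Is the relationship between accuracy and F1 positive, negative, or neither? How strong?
positive, strong

Points are positively correlated; strong (|r| ≈ 1.0).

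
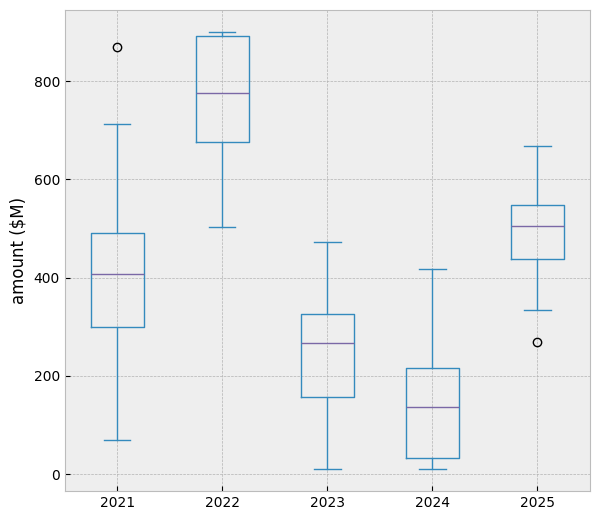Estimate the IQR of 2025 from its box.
≈ 100

Q3 ≈ 500, Q1 ≈ 400; IQR ≈ 100.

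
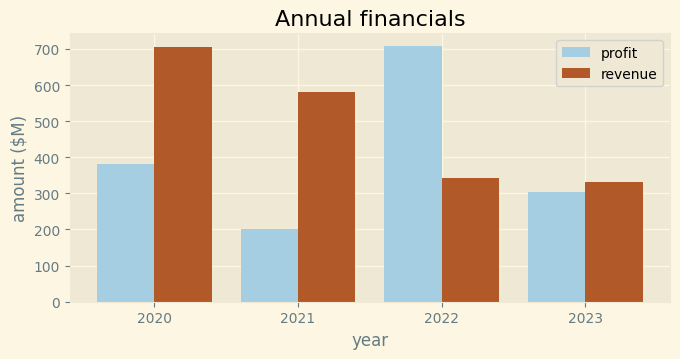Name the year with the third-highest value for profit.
Top 4 for profit: 2022 ≈ 700, 2020 ≈ 400, 2023 ≈ 300, 2021 ≈ 200.

2023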